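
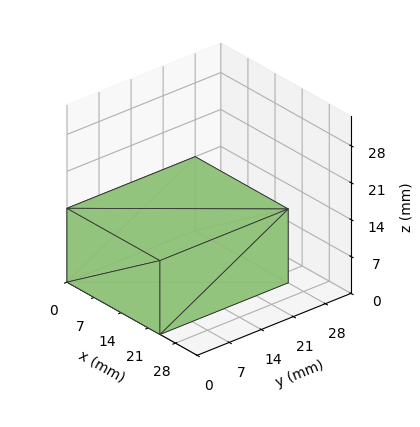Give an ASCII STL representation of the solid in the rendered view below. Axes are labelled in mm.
Reading the render: the shape is a rectangular box, roughly 24 × 28 mm footprint and 14 mm tall (dimensions read to the nearest mm from the axis ticks). For the STL, each face is triangulated and given an outward normal.

solid part
  facet normal 0.0000 0.0000 -1.0000
    outer loop
      vertex 24.0 28.0 0.0
      vertex 24.0 0.0 0.0
      vertex 0.0 0.0 0.0
    endloop
  endfacet
  facet normal 0.0000 0.0000 -1.0000
    outer loop
      vertex 0.0 28.0 0.0
      vertex 24.0 28.0 0.0
      vertex 0.0 0.0 0.0
    endloop
  endfacet
  facet normal 0.0000 0.0000 1.0000
    outer loop
      vertex 0.0 0.0 14.0
      vertex 24.0 0.0 14.0
      vertex 24.0 28.0 14.0
    endloop
  endfacet
  facet normal 0.0000 0.0000 1.0000
    outer loop
      vertex 0.0 0.0 14.0
      vertex 24.0 28.0 14.0
      vertex 0.0 28.0 14.0
    endloop
  endfacet
  facet normal 0.0000 -1.0000 0.0000
    outer loop
      vertex 0.0 0.0 0.0
      vertex 24.0 0.0 0.0
      vertex 24.0 0.0 14.0
    endloop
  endfacet
  facet normal 0.0000 -1.0000 0.0000
    outer loop
      vertex 0.0 0.0 0.0
      vertex 24.0 0.0 14.0
      vertex 0.0 0.0 14.0
    endloop
  endfacet
  facet normal 0.0000 1.0000 0.0000
    outer loop
      vertex 24.0 28.0 14.0
      vertex 24.0 28.0 0.0
      vertex 0.0 28.0 0.0
    endloop
  endfacet
  facet normal 0.0000 1.0000 0.0000
    outer loop
      vertex 0.0 28.0 14.0
      vertex 24.0 28.0 14.0
      vertex 0.0 28.0 0.0
    endloop
  endfacet
  facet normal -1.0000 0.0000 0.0000
    outer loop
      vertex 0.0 28.0 14.0
      vertex 0.0 28.0 0.0
      vertex 0.0 0.0 0.0
    endloop
  endfacet
  facet normal -1.0000 0.0000 0.0000
    outer loop
      vertex 0.0 0.0 14.0
      vertex 0.0 28.0 14.0
      vertex 0.0 0.0 0.0
    endloop
  endfacet
  facet normal 1.0000 0.0000 0.0000
    outer loop
      vertex 24.0 0.0 0.0
      vertex 24.0 28.0 0.0
      vertex 24.0 28.0 14.0
    endloop
  endfacet
  facet normal 1.0000 0.0000 0.0000
    outer loop
      vertex 24.0 0.0 0.0
      vertex 24.0 28.0 14.0
      vertex 24.0 0.0 14.0
    endloop
  endfacet
endsolid part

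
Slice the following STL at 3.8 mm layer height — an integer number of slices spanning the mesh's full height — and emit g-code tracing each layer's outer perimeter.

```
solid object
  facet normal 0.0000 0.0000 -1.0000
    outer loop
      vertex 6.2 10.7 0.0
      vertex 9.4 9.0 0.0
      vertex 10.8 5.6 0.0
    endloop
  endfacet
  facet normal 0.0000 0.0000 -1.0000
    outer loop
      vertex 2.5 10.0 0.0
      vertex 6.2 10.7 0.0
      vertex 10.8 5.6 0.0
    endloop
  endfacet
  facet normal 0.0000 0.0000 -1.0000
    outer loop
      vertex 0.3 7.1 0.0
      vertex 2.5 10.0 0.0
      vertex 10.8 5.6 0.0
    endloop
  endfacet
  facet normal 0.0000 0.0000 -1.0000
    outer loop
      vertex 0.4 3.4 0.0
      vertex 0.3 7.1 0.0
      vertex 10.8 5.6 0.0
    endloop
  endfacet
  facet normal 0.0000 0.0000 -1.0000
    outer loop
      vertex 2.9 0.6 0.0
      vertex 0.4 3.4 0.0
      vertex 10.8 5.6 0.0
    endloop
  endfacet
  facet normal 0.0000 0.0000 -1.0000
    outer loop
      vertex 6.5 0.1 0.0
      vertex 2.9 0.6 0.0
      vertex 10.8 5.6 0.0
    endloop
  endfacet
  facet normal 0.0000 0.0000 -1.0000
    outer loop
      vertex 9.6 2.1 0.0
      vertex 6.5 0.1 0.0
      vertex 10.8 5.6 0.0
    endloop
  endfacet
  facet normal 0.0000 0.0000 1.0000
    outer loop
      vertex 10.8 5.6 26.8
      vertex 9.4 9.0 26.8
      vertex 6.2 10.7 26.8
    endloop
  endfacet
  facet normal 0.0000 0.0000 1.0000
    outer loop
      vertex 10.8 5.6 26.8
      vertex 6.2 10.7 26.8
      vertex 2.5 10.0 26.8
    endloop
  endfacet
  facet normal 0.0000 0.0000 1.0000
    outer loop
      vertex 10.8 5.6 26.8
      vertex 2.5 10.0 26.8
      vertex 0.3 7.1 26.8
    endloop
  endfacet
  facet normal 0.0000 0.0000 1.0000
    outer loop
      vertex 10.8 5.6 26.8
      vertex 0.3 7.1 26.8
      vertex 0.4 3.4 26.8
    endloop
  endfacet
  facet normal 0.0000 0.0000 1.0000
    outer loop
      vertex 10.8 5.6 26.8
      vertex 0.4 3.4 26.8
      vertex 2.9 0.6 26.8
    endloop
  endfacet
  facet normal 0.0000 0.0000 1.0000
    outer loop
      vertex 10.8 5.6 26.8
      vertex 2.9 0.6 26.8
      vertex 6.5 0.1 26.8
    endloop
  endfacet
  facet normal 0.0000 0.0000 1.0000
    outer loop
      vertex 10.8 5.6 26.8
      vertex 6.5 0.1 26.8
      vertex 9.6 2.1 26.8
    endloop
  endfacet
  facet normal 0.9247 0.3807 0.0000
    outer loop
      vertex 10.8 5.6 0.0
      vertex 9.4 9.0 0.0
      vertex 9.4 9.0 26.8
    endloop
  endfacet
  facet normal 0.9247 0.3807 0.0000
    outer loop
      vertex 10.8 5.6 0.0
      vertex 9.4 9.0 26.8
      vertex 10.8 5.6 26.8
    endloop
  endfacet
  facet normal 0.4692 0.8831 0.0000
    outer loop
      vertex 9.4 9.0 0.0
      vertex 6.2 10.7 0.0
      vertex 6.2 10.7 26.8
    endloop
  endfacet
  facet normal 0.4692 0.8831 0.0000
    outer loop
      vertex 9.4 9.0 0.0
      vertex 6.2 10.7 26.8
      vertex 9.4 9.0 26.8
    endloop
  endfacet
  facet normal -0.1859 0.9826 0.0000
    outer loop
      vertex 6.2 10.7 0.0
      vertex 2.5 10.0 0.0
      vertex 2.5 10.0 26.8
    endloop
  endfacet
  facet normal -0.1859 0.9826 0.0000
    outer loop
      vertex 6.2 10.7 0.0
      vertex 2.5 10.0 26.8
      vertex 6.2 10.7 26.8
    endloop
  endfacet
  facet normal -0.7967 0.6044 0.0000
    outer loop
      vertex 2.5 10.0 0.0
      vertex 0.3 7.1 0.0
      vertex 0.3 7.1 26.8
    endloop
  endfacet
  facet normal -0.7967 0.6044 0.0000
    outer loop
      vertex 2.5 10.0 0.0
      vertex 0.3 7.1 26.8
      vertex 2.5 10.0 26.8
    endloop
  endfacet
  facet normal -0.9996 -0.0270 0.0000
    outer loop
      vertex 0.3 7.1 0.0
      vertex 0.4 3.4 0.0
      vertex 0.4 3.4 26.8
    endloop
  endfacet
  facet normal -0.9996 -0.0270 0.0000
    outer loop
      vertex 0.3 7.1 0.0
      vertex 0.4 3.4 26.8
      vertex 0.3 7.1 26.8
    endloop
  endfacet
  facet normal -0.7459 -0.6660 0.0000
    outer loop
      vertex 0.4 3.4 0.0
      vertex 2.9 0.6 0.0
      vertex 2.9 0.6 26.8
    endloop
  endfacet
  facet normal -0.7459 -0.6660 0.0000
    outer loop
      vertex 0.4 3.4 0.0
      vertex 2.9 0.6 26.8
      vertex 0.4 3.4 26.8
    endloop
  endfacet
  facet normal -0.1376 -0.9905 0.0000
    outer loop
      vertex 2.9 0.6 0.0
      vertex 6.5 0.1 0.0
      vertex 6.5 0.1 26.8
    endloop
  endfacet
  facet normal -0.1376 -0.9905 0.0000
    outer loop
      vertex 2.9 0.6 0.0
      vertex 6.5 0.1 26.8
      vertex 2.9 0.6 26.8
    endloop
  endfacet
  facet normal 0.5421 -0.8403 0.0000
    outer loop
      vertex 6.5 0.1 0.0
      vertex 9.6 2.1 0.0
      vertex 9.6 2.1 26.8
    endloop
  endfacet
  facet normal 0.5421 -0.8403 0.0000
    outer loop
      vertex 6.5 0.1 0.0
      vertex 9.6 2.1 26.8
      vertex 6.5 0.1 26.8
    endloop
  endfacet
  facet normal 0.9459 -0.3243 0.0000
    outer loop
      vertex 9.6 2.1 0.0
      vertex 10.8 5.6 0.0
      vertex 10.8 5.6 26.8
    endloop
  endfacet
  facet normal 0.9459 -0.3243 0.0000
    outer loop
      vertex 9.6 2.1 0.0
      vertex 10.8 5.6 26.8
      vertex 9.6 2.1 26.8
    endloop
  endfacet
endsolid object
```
; perimeter-only toolpath
G21 ; units = mm
G90 ; absolute positioning
G28 ; home
; layer 1
G0 Z3.8
G0 X10.8 Y5.6
G1 X9.4 Y9.0
G1 X6.2 Y10.7
G1 X2.5 Y10.0
G1 X0.3 Y7.1
G1 X0.4 Y3.4
G1 X2.9 Y0.6
G1 X6.5 Y0.1
G1 X9.6 Y2.1
G1 X10.8 Y5.6
; layer 2
G0 Z7.7
G0 X10.8 Y5.6
G1 X9.4 Y9.0
G1 X6.2 Y10.7
G1 X2.5 Y10.0
G1 X0.3 Y7.1
G1 X0.4 Y3.4
G1 X2.9 Y0.6
G1 X6.5 Y0.1
G1 X9.6 Y2.1
G1 X10.8 Y5.6
; layer 3
G0 Z11.5
G0 X10.8 Y5.6
G1 X9.4 Y9.0
G1 X6.2 Y10.7
G1 X2.5 Y10.0
G1 X0.3 Y7.1
G1 X0.4 Y3.4
G1 X2.9 Y0.6
G1 X6.5 Y0.1
G1 X9.6 Y2.1
G1 X10.8 Y5.6
; layer 4
G0 Z15.3
G0 X10.8 Y5.6
G1 X9.4 Y9.0
G1 X6.2 Y10.7
G1 X2.5 Y10.0
G1 X0.3 Y7.1
G1 X0.4 Y3.4
G1 X2.9 Y0.6
G1 X6.5 Y0.1
G1 X9.6 Y2.1
G1 X10.8 Y5.6
; layer 5
G0 Z19.1
G0 X10.8 Y5.6
G1 X9.4 Y9.0
G1 X6.2 Y10.7
G1 X2.5 Y10.0
G1 X0.3 Y7.1
G1 X0.4 Y3.4
G1 X2.9 Y0.6
G1 X6.5 Y0.1
G1 X9.6 Y2.1
G1 X10.8 Y5.6
; layer 6
G0 Z23.0
G0 X10.8 Y5.6
G1 X9.4 Y9.0
G1 X6.2 Y10.7
G1 X2.5 Y10.0
G1 X0.3 Y7.1
G1 X0.4 Y3.4
G1 X2.9 Y0.6
G1 X6.5 Y0.1
G1 X9.6 Y2.1
G1 X10.8 Y5.6
; layer 7
G0 Z26.8
G0 X10.8 Y5.6
G1 X9.4 Y9.0
G1 X6.2 Y10.7
G1 X2.5 Y10.0
G1 X0.3 Y7.1
G1 X0.4 Y3.4
G1 X2.9 Y0.6
G1 X6.5 Y0.1
G1 X9.6 Y2.1
G1 X10.8 Y5.6
M2 ; end

The solid is a regular 9-sided prism (a cylinder approximated with 9 flat sides), circumscribed radius ≈ 5.4 mm, height ≈ 26.8 mm. Slicing at Δz = 3.8 mm — 7 equal slices spanning the solid's height, so layer i sits at z = i·h/7 — gives 7 non-empty perimeters. Each is a 9-segment closed polygon; G0 lifts to the layer z and rapids to the start vertex, then G1 traces the edges.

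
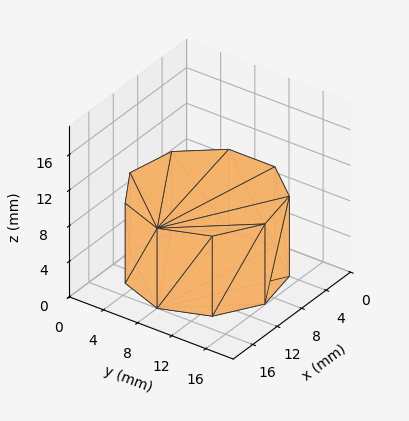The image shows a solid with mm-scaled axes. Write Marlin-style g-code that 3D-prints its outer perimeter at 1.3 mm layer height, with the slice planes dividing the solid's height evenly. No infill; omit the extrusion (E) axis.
Reading the render: the shape is a regular 9-sided prism (a cylinder approximated with 9 flat sides), circumscribed radius ≈ 8 mm, height ≈ 9 mm (dimensions read to the nearest mm from the axis ticks). For the g-code, the solid's height is divided into equal slices at the stated Δz and each level perimeter traced with G1 moves after a G0 lift.

; perimeter-only toolpath
G21 ; units = mm
G90 ; absolute positioning
G28 ; home
; layer 1
G0 Z1.3
G0 X16.0 Y8.0
G1 X14.1 Y13.1
G1 X9.4 Y15.9
G1 X4.0 Y14.9
G1 X0.5 Y10.7
G1 X0.5 Y5.3
G1 X4.0 Y1.1
G1 X9.4 Y0.1
G1 X14.1 Y2.9
G1 X16.0 Y8.0
; layer 2
G0 Z2.6
G0 X16.0 Y8.0
G1 X14.1 Y13.1
G1 X9.4 Y15.9
G1 X4.0 Y14.9
G1 X0.5 Y10.7
G1 X0.5 Y5.3
G1 X4.0 Y1.1
G1 X9.4 Y0.1
G1 X14.1 Y2.9
G1 X16.0 Y8.0
; layer 3
G0 Z3.9
G0 X16.0 Y8.0
G1 X14.1 Y13.1
G1 X9.4 Y15.9
G1 X4.0 Y14.9
G1 X0.5 Y10.7
G1 X0.5 Y5.3
G1 X4.0 Y1.1
G1 X9.4 Y0.1
G1 X14.1 Y2.9
G1 X16.0 Y8.0
; layer 4
G0 Z5.1
G0 X16.0 Y8.0
G1 X14.1 Y13.1
G1 X9.4 Y15.9
G1 X4.0 Y14.9
G1 X0.5 Y10.7
G1 X0.5 Y5.3
G1 X4.0 Y1.1
G1 X9.4 Y0.1
G1 X14.1 Y2.9
G1 X16.0 Y8.0
; layer 5
G0 Z6.4
G0 X16.0 Y8.0
G1 X14.1 Y13.1
G1 X9.4 Y15.9
G1 X4.0 Y14.9
G1 X0.5 Y10.7
G1 X0.5 Y5.3
G1 X4.0 Y1.1
G1 X9.4 Y0.1
G1 X14.1 Y2.9
G1 X16.0 Y8.0
; layer 6
G0 Z7.7
G0 X16.0 Y8.0
G1 X14.1 Y13.1
G1 X9.4 Y15.9
G1 X4.0 Y14.9
G1 X0.5 Y10.7
G1 X0.5 Y5.3
G1 X4.0 Y1.1
G1 X9.4 Y0.1
G1 X14.1 Y2.9
G1 X16.0 Y8.0
; layer 7
G0 Z9.0
G0 X16.0 Y8.0
G1 X14.1 Y13.1
G1 X9.4 Y15.9
G1 X4.0 Y14.9
G1 X0.5 Y10.7
G1 X0.5 Y5.3
G1 X4.0 Y1.1
G1 X9.4 Y0.1
G1 X14.1 Y2.9
G1 X16.0 Y8.0
M2 ; end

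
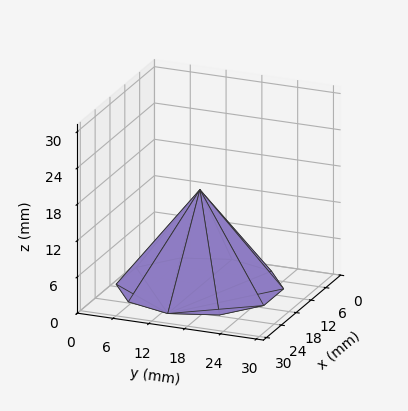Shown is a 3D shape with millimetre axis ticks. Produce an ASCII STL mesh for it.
Reading the render: the shape is a regular 10-sided pyramid, base circumscribed radius ≈ 13 mm, apex at z ≈ 16 mm (dimensions read to the nearest mm from the axis ticks). For the STL, each face is triangulated and given an outward normal.

solid part
  facet normal 0.0000 0.0000 -1.0000
    outer loop
      vertex 17.017 25.364 0.000
      vertex 23.517 20.641 0.000
      vertex 26.000 13.000 0.000
    endloop
  endfacet
  facet normal 0.0000 0.0000 -1.0000
    outer loop
      vertex 8.983 25.364 0.000
      vertex 17.017 25.364 0.000
      vertex 26.000 13.000 0.000
    endloop
  endfacet
  facet normal 0.0000 0.0000 -1.0000
    outer loop
      vertex 2.483 20.641 0.000
      vertex 8.983 25.364 0.000
      vertex 26.000 13.000 0.000
    endloop
  endfacet
  facet normal 0.0000 0.0000 -1.0000
    outer loop
      vertex 0.000 13.000 0.000
      vertex 2.483 20.641 0.000
      vertex 26.000 13.000 0.000
    endloop
  endfacet
  facet normal 0.0000 0.0000 -1.0000
    outer loop
      vertex 2.483 5.359 0.000
      vertex 0.000 13.000 0.000
      vertex 26.000 13.000 0.000
    endloop
  endfacet
  facet normal 0.0000 0.0000 -1.0000
    outer loop
      vertex 8.983 0.636 0.000
      vertex 2.483 5.359 0.000
      vertex 26.000 13.000 0.000
    endloop
  endfacet
  facet normal 0.0000 0.0000 -1.0000
    outer loop
      vertex 17.017 0.636 0.000
      vertex 8.983 0.636 0.000
      vertex 26.000 13.000 0.000
    endloop
  endfacet
  facet normal 0.0000 0.0000 -1.0000
    outer loop
      vertex 23.517 5.359 0.000
      vertex 17.017 0.636 0.000
      vertex 26.000 13.000 0.000
    endloop
  endfacet
  facet normal 0.7525 0.2445 0.6114
    outer loop
      vertex 26.000 13.000 0.000
      vertex 23.517 20.641 0.000
      vertex 13.000 13.000 16.000
    endloop
  endfacet
  facet normal 0.4651 0.6401 0.6114
    outer loop
      vertex 23.517 20.641 0.000
      vertex 17.017 25.364 0.000
      vertex 13.000 13.000 16.000
    endloop
  endfacet
  facet normal 0.0000 0.7913 0.6115
    outer loop
      vertex 17.017 25.364 0.000
      vertex 8.983 25.364 0.000
      vertex 13.000 13.000 16.000
    endloop
  endfacet
  facet normal -0.4651 0.6401 0.6114
    outer loop
      vertex 8.983 25.364 0.000
      vertex 2.483 20.641 0.000
      vertex 13.000 13.000 16.000
    endloop
  endfacet
  facet normal -0.7525 0.2445 0.6114
    outer loop
      vertex 2.483 20.641 0.000
      vertex 0.000 13.000 0.000
      vertex 13.000 13.000 16.000
    endloop
  endfacet
  facet normal -0.7525 -0.2445 0.6114
    outer loop
      vertex 0.000 13.000 0.000
      vertex 2.483 5.359 0.000
      vertex 13.000 13.000 16.000
    endloop
  endfacet
  facet normal -0.4651 -0.6401 0.6114
    outer loop
      vertex 2.483 5.359 0.000
      vertex 8.983 0.636 0.000
      vertex 13.000 13.000 16.000
    endloop
  endfacet
  facet normal 0.0000 -0.7913 0.6115
    outer loop
      vertex 8.983 0.636 0.000
      vertex 17.017 0.636 0.000
      vertex 13.000 13.000 16.000
    endloop
  endfacet
  facet normal 0.4651 -0.6401 0.6114
    outer loop
      vertex 17.017 0.636 0.000
      vertex 23.517 5.359 0.000
      vertex 13.000 13.000 16.000
    endloop
  endfacet
  facet normal 0.7525 -0.2445 0.6114
    outer loop
      vertex 23.517 5.359 0.000
      vertex 26.000 13.000 0.000
      vertex 13.000 13.000 16.000
    endloop
  endfacet
endsolid part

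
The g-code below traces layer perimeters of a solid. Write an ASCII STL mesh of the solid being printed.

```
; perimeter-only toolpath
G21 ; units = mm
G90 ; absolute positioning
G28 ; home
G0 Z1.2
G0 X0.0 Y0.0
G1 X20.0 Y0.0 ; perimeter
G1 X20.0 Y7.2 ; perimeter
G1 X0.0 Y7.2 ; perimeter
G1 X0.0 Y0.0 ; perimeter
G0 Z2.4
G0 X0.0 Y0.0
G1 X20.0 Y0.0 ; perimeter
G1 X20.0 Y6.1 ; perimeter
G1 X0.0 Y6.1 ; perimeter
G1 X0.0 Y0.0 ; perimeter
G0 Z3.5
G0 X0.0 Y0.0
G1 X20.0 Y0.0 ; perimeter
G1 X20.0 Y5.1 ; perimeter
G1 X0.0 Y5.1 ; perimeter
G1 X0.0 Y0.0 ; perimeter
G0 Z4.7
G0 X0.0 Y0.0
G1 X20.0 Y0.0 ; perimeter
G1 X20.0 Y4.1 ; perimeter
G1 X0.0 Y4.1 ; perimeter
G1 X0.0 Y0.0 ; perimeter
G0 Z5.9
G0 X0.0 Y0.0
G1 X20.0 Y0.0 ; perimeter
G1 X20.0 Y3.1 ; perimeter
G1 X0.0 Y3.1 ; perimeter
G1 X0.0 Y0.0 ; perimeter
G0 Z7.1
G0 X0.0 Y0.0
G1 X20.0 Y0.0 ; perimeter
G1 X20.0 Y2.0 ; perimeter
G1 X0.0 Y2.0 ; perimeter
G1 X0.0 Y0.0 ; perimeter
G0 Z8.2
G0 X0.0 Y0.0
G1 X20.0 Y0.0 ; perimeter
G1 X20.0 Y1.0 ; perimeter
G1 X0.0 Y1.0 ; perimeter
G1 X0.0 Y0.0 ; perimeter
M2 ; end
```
solid part
  facet normal 0.0000 0.0000 -1.0000
    outer loop
      vertex 20.0 8.2 0.0
      vertex 20.0 0.0 0.0
      vertex 0.0 0.0 0.0
    endloop
  endfacet
  facet normal 0.0000 0.0000 -1.0000
    outer loop
      vertex 0.0 8.2 0.0
      vertex 20.0 8.2 0.0
      vertex 0.0 0.0 0.0
    endloop
  endfacet
  facet normal 0.0000 -1.0000 0.0000
    outer loop
      vertex 0.0 0.0 0.0
      vertex 20.0 0.0 0.0
      vertex 20.0 0.0 9.4
    endloop
  endfacet
  facet normal 0.0000 -1.0000 0.0000
    outer loop
      vertex 0.0 0.0 0.0
      vertex 20.0 0.0 9.4
      vertex 0.0 0.0 9.4
    endloop
  endfacet
  facet normal 0.0000 0.7536 0.6574
    outer loop
      vertex 0.0 0.0 9.4
      vertex 20.0 0.0 9.4
      vertex 20.0 8.2 0.0
    endloop
  endfacet
  facet normal 0.0000 0.7536 0.6574
    outer loop
      vertex 0.0 0.0 9.4
      vertex 20.0 8.2 0.0
      vertex 0.0 8.2 0.0
    endloop
  endfacet
  facet normal -1.0000 0.0000 0.0000
    outer loop
      vertex 0.0 0.0 9.4
      vertex 0.0 8.2 0.0
      vertex 0.0 0.0 0.0
    endloop
  endfacet
  facet normal 1.0000 0.0000 0.0000
    outer loop
      vertex 20.0 0.0 0.0
      vertex 20.0 8.2 0.0
      vertex 20.0 0.0 9.4
    endloop
  endfacet
endsolid part

The G0 Z moves step by Δz≈1.2 mm. The G1 loops shrink linearly with z, so the solid tapers from its base footprint up to z≈9.4. Closing with a flat bottom cap and the tapered top and triangulating gives 8 facets — a wedge (ramp): 20 × 8.2 mm base, rising to 9.4 mm along the y=0 edge and sloping linearly to z=0 at y=8.2.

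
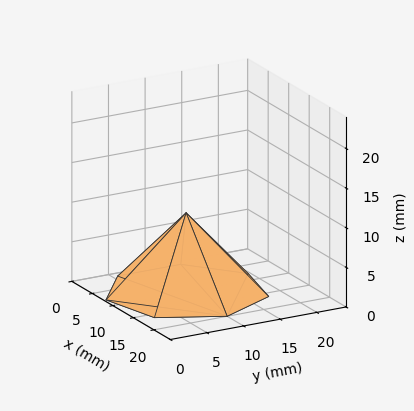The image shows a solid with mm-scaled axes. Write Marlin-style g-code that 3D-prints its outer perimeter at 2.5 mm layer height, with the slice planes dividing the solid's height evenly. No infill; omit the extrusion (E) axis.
Reading the render: the shape is a regular 7-sided pyramid, base circumscribed radius ≈ 10 mm, apex at z ≈ 10 mm (dimensions read to the nearest mm from the axis ticks). For the g-code, the solid's height is divided into equal slices at the stated Δz and each level perimeter traced with G1 moves after a G0 lift.

; perimeter-only toolpath
G21 ; units = mm
G90 ; absolute positioning
G28 ; home
; layer 1
G0 Z2.5
G0 X17.5 Y10.0
G1 X14.6 Y15.9
G1 X8.3 Y17.3
G1 X3.2 Y13.2
G1 X3.2 Y6.8
G1 X8.3 Y2.7
G1 X14.6 Y4.2
G1 X17.5 Y10.0
; layer 2
G0 Z5.0
G0 X15.0 Y10.0
G1 X13.1 Y13.9
G1 X8.9 Y14.8
G1 X5.5 Y12.2
G1 X5.5 Y7.8
G1 X8.9 Y5.2
G1 X13.1 Y6.1
G1 X15.0 Y10.0
; layer 3
G0 Z7.5
G0 X12.5 Y10.0
G1 X11.6 Y11.9
G1 X9.4 Y12.4
G1 X7.8 Y11.1
G1 X7.8 Y8.9
G1 X9.4 Y7.6
G1 X11.6 Y8.1
G1 X12.5 Y10.0
M2 ; end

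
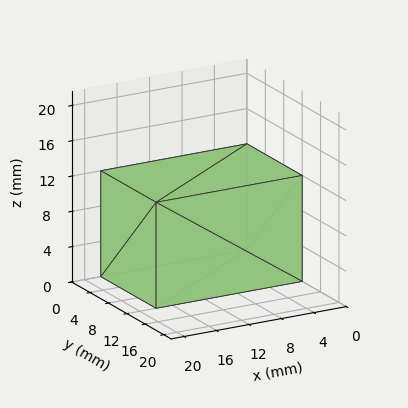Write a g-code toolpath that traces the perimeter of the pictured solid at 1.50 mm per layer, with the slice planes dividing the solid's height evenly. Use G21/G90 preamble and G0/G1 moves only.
Reading the render: the shape is a rectangular box, roughly 18 × 12 mm footprint and 12 mm tall (dimensions read to the nearest mm from the axis ticks). For the g-code, the solid's height is divided into equal slices at the stated Δz and each level perimeter traced with G1 moves after a G0 lift.

; perimeter-only toolpath
G21 ; units = mm
G90 ; absolute positioning
G28 ; home
; layer 1
G0 Z1.50
G0 X0.00 Y0.00
G1 X18.00 Y0.00
G1 X18.00 Y12.00
G1 X0.00 Y12.00
G1 X0.00 Y0.00
; layer 2
G0 Z3.00
G0 X0.00 Y0.00
G1 X18.00 Y0.00
G1 X18.00 Y12.00
G1 X0.00 Y12.00
G1 X0.00 Y0.00
; layer 3
G0 Z4.50
G0 X0.00 Y0.00
G1 X18.00 Y0.00
G1 X18.00 Y12.00
G1 X0.00 Y12.00
G1 X0.00 Y0.00
; layer 4
G0 Z6.00
G0 X0.00 Y0.00
G1 X18.00 Y0.00
G1 X18.00 Y12.00
G1 X0.00 Y12.00
G1 X0.00 Y0.00
; layer 5
G0 Z7.50
G0 X0.00 Y0.00
G1 X18.00 Y0.00
G1 X18.00 Y12.00
G1 X0.00 Y12.00
G1 X0.00 Y0.00
; layer 6
G0 Z9.00
G0 X0.00 Y0.00
G1 X18.00 Y0.00
G1 X18.00 Y12.00
G1 X0.00 Y12.00
G1 X0.00 Y0.00
; layer 7
G0 Z10.50
G0 X0.00 Y0.00
G1 X18.00 Y0.00
G1 X18.00 Y12.00
G1 X0.00 Y12.00
G1 X0.00 Y0.00
; layer 8
G0 Z12.00
G0 X0.00 Y0.00
G1 X18.00 Y0.00
G1 X18.00 Y12.00
G1 X0.00 Y12.00
G1 X0.00 Y0.00
M2 ; end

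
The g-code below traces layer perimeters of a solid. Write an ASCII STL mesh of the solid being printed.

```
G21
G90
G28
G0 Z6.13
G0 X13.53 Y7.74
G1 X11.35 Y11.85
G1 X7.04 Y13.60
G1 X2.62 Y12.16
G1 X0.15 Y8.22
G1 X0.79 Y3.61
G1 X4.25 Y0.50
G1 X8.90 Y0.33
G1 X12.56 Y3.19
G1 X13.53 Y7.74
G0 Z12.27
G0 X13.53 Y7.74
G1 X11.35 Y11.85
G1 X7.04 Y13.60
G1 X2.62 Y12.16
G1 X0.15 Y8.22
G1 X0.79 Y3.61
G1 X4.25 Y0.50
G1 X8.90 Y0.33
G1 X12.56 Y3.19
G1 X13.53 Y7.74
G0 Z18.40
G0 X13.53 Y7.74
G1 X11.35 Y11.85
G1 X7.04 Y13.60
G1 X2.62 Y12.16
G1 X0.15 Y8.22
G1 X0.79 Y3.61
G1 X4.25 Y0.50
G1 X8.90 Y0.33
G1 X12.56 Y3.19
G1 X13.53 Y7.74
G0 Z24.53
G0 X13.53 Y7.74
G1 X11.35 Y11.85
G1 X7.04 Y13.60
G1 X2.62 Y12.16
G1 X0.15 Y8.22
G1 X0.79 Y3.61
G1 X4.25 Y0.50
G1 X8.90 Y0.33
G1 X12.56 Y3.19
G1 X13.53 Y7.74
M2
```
solid part
  facet normal 0.0000 0.0000 -1.0000
    outer loop
      vertex 7.04 13.60 0.00
      vertex 11.35 11.85 0.00
      vertex 13.53 7.74 0.00
    endloop
  endfacet
  facet normal 0.0000 0.0000 -1.0000
    outer loop
      vertex 2.62 12.16 0.00
      vertex 7.04 13.60 0.00
      vertex 13.53 7.74 0.00
    endloop
  endfacet
  facet normal 0.0000 0.0000 -1.0000
    outer loop
      vertex 0.15 8.22 0.00
      vertex 2.62 12.16 0.00
      vertex 13.53 7.74 0.00
    endloop
  endfacet
  facet normal 0.0000 0.0000 -1.0000
    outer loop
      vertex 0.79 3.61 0.00
      vertex 0.15 8.22 0.00
      vertex 13.53 7.74 0.00
    endloop
  endfacet
  facet normal 0.0000 0.0000 -1.0000
    outer loop
      vertex 4.25 0.50 0.00
      vertex 0.79 3.61 0.00
      vertex 13.53 7.74 0.00
    endloop
  endfacet
  facet normal 0.0000 0.0000 -1.0000
    outer loop
      vertex 8.90 0.33 0.00
      vertex 4.25 0.50 0.00
      vertex 13.53 7.74 0.00
    endloop
  endfacet
  facet normal 0.0000 0.0000 -1.0000
    outer loop
      vertex 12.56 3.19 0.00
      vertex 8.90 0.33 0.00
      vertex 13.53 7.74 0.00
    endloop
  endfacet
  facet normal 0.0000 0.0000 1.0000
    outer loop
      vertex 13.53 7.74 24.53
      vertex 11.35 11.85 24.53
      vertex 7.04 13.60 24.53
    endloop
  endfacet
  facet normal 0.0000 0.0000 1.0000
    outer loop
      vertex 13.53 7.74 24.53
      vertex 7.04 13.60 24.53
      vertex 2.62 12.16 24.53
    endloop
  endfacet
  facet normal 0.0000 0.0000 1.0000
    outer loop
      vertex 13.53 7.74 24.53
      vertex 2.62 12.16 24.53
      vertex 0.15 8.22 24.53
    endloop
  endfacet
  facet normal 0.0000 0.0000 1.0000
    outer loop
      vertex 13.53 7.74 24.53
      vertex 0.15 8.22 24.53
      vertex 0.79 3.61 24.53
    endloop
  endfacet
  facet normal 0.0000 0.0000 1.0000
    outer loop
      vertex 13.53 7.74 24.53
      vertex 0.79 3.61 24.53
      vertex 4.25 0.50 24.53
    endloop
  endfacet
  facet normal 0.0000 0.0000 1.0000
    outer loop
      vertex 13.53 7.74 24.53
      vertex 4.25 0.50 24.53
      vertex 8.90 0.33 24.53
    endloop
  endfacet
  facet normal 0.0000 0.0000 1.0000
    outer loop
      vertex 13.53 7.74 24.53
      vertex 8.90 0.33 24.53
      vertex 12.56 3.19 24.53
    endloop
  endfacet
  facet normal 0.8834 0.4686 0.0000
    outer loop
      vertex 13.53 7.74 0.00
      vertex 11.35 11.85 0.00
      vertex 11.35 11.85 24.53
    endloop
  endfacet
  facet normal 0.8834 0.4686 0.0000
    outer loop
      vertex 13.53 7.74 0.00
      vertex 11.35 11.85 24.53
      vertex 13.53 7.74 24.53
    endloop
  endfacet
  facet normal 0.3762 0.9265 0.0000
    outer loop
      vertex 11.35 11.85 0.00
      vertex 7.04 13.60 0.00
      vertex 7.04 13.60 24.53
    endloop
  endfacet
  facet normal 0.3762 0.9265 0.0000
    outer loop
      vertex 11.35 11.85 0.00
      vertex 7.04 13.60 24.53
      vertex 11.35 11.85 24.53
    endloop
  endfacet
  facet normal -0.3098 0.9508 0.0000
    outer loop
      vertex 7.04 13.60 0.00
      vertex 2.62 12.16 0.00
      vertex 2.62 12.16 24.53
    endloop
  endfacet
  facet normal -0.3098 0.9508 0.0000
    outer loop
      vertex 7.04 13.60 0.00
      vertex 2.62 12.16 24.53
      vertex 7.04 13.60 24.53
    endloop
  endfacet
  facet normal -0.8473 0.5312 0.0000
    outer loop
      vertex 2.62 12.16 0.00
      vertex 0.15 8.22 0.00
      vertex 0.15 8.22 24.53
    endloop
  endfacet
  facet normal -0.8473 0.5312 0.0000
    outer loop
      vertex 2.62 12.16 0.00
      vertex 0.15 8.22 24.53
      vertex 2.62 12.16 24.53
    endloop
  endfacet
  facet normal -0.9905 -0.1375 0.0000
    outer loop
      vertex 0.15 8.22 0.00
      vertex 0.79 3.61 0.00
      vertex 0.79 3.61 24.53
    endloop
  endfacet
  facet normal -0.9905 -0.1375 0.0000
    outer loop
      vertex 0.15 8.22 0.00
      vertex 0.79 3.61 24.53
      vertex 0.15 8.22 24.53
    endloop
  endfacet
  facet normal -0.6685 -0.7437 0.0000
    outer loop
      vertex 0.79 3.61 0.00
      vertex 4.25 0.50 0.00
      vertex 4.25 0.50 24.53
    endloop
  endfacet
  facet normal -0.6685 -0.7437 0.0000
    outer loop
      vertex 0.79 3.61 0.00
      vertex 4.25 0.50 24.53
      vertex 0.79 3.61 24.53
    endloop
  endfacet
  facet normal -0.0365 -0.9993 0.0000
    outer loop
      vertex 4.25 0.50 0.00
      vertex 8.90 0.33 0.00
      vertex 8.90 0.33 24.53
    endloop
  endfacet
  facet normal -0.0365 -0.9993 0.0000
    outer loop
      vertex 4.25 0.50 0.00
      vertex 8.90 0.33 24.53
      vertex 4.25 0.50 24.53
    endloop
  endfacet
  facet normal 0.6157 -0.7880 0.0000
    outer loop
      vertex 8.90 0.33 0.00
      vertex 12.56 3.19 0.00
      vertex 12.56 3.19 24.53
    endloop
  endfacet
  facet normal 0.6157 -0.7880 0.0000
    outer loop
      vertex 8.90 0.33 0.00
      vertex 12.56 3.19 24.53
      vertex 8.90 0.33 24.53
    endloop
  endfacet
  facet normal 0.9780 -0.2085 0.0000
    outer loop
      vertex 12.56 3.19 0.00
      vertex 13.53 7.74 0.00
      vertex 13.53 7.74 24.53
    endloop
  endfacet
  facet normal 0.9780 -0.2085 0.0000
    outer loop
      vertex 12.56 3.19 0.00
      vertex 13.53 7.74 24.53
      vertex 12.56 3.19 24.53
    endloop
  endfacet
endsolid part

The G0 Z moves step by Δz≈6.13 mm. Every layer's G1 loop is the same polygon, so the solid is a straight extrusion of it from z=0 to z≈24.5. Closing with flat bottom and top caps and triangulating gives 32 facets — a regular 9-sided prism (a cylinder approximated with 9 flat sides), circumscribed radius ≈ 6.8 mm, height ≈ 24.5 mm.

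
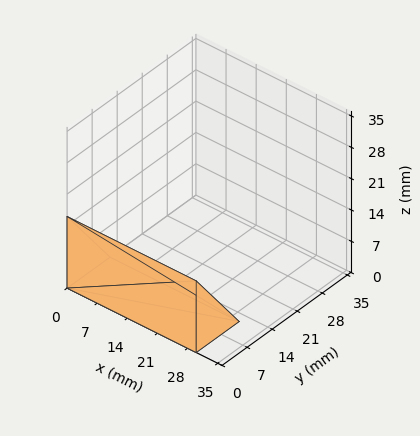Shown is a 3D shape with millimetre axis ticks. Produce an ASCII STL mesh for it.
Reading the render: the shape is a wedge (ramp): 30 × 12 mm base, rising to 16 mm along the y=0 edge and sloping linearly to z=0 at y=12 (dimensions read to the nearest mm from the axis ticks). For the STL, each face is triangulated and given an outward normal.

solid part
  facet normal 0.0000 0.0000 -1.0000
    outer loop
      vertex 30.00 12.00 0.00
      vertex 30.00 0.00 0.00
      vertex 0.00 0.00 0.00
    endloop
  endfacet
  facet normal 0.0000 0.0000 -1.0000
    outer loop
      vertex 0.00 12.00 0.00
      vertex 30.00 12.00 0.00
      vertex 0.00 0.00 0.00
    endloop
  endfacet
  facet normal 0.0000 -1.0000 0.0000
    outer loop
      vertex 0.00 0.00 0.00
      vertex 30.00 0.00 0.00
      vertex 30.00 0.00 16.00
    endloop
  endfacet
  facet normal 0.0000 -1.0000 0.0000
    outer loop
      vertex 0.00 0.00 0.00
      vertex 30.00 0.00 16.00
      vertex 0.00 0.00 16.00
    endloop
  endfacet
  facet normal 0.0000 0.8000 0.6000
    outer loop
      vertex 0.00 0.00 16.00
      vertex 30.00 0.00 16.00
      vertex 30.00 12.00 0.00
    endloop
  endfacet
  facet normal 0.0000 0.8000 0.6000
    outer loop
      vertex 0.00 0.00 16.00
      vertex 30.00 12.00 0.00
      vertex 0.00 12.00 0.00
    endloop
  endfacet
  facet normal -1.0000 0.0000 0.0000
    outer loop
      vertex 0.00 0.00 16.00
      vertex 0.00 12.00 0.00
      vertex 0.00 0.00 0.00
    endloop
  endfacet
  facet normal 1.0000 0.0000 0.0000
    outer loop
      vertex 30.00 0.00 0.00
      vertex 30.00 12.00 0.00
      vertex 30.00 0.00 16.00
    endloop
  endfacet
endsolid part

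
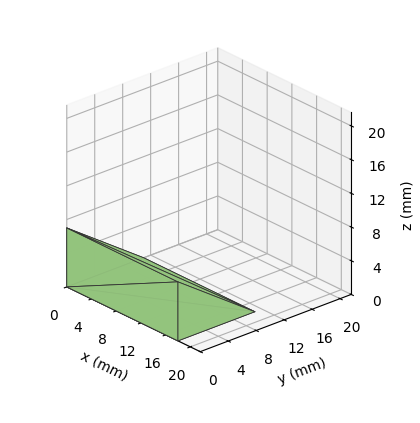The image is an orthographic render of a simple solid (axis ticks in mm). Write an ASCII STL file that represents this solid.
Reading the render: the shape is a wedge (ramp): 18 × 11 mm base, rising to 7 mm along the y=0 edge and sloping linearly to z=0 at y=11 (dimensions read to the nearest mm from the axis ticks). For the STL, each face is triangulated and given an outward normal.

solid part
  facet normal 0.0000 0.0000 -1.0000
    outer loop
      vertex 18.000 11.000 0.000
      vertex 18.000 0.000 0.000
      vertex 0.000 0.000 0.000
    endloop
  endfacet
  facet normal 0.0000 0.0000 -1.0000
    outer loop
      vertex 0.000 11.000 0.000
      vertex 18.000 11.000 0.000
      vertex 0.000 0.000 0.000
    endloop
  endfacet
  facet normal 0.0000 -1.0000 0.0000
    outer loop
      vertex 0.000 0.000 0.000
      vertex 18.000 0.000 0.000
      vertex 18.000 0.000 7.000
    endloop
  endfacet
  facet normal 0.0000 -1.0000 0.0000
    outer loop
      vertex 0.000 0.000 0.000
      vertex 18.000 0.000 7.000
      vertex 0.000 0.000 7.000
    endloop
  endfacet
  facet normal 0.0000 0.5369 0.8437
    outer loop
      vertex 0.000 0.000 7.000
      vertex 18.000 0.000 7.000
      vertex 18.000 11.000 0.000
    endloop
  endfacet
  facet normal 0.0000 0.5369 0.8437
    outer loop
      vertex 0.000 0.000 7.000
      vertex 18.000 11.000 0.000
      vertex 0.000 11.000 0.000
    endloop
  endfacet
  facet normal -1.0000 0.0000 0.0000
    outer loop
      vertex 0.000 0.000 7.000
      vertex 0.000 11.000 0.000
      vertex 0.000 0.000 0.000
    endloop
  endfacet
  facet normal 1.0000 0.0000 0.0000
    outer loop
      vertex 18.000 0.000 0.000
      vertex 18.000 11.000 0.000
      vertex 18.000 0.000 7.000
    endloop
  endfacet
endsolid part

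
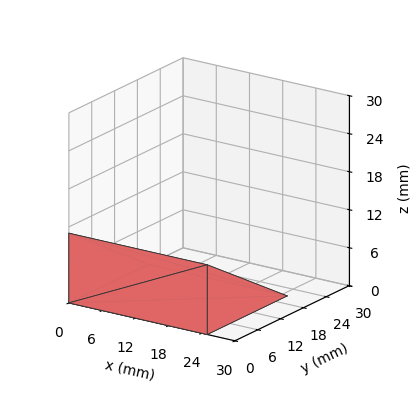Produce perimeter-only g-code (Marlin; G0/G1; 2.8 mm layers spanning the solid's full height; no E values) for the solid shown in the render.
Reading the render: the shape is a wedge (ramp): 25 × 21 mm base, rising to 11 mm along the y=0 edge and sloping linearly to z=0 at y=21 (dimensions read to the nearest mm from the axis ticks). For the g-code, the solid's height is divided into equal slices at the stated Δz and each level perimeter traced with G1 moves after a G0 lift.

; perimeter-only toolpath
G21 ; units = mm
G90 ; absolute positioning
G28 ; home
; layer 1
G0 Z2.8
G0 X0.0 Y0.0
G1 X25.0 Y0.0
G1 X25.0 Y15.8
G1 X0.0 Y15.8
G1 X0.0 Y0.0
; layer 2
G0 Z5.5
G0 X0.0 Y0.0
G1 X25.0 Y0.0
G1 X25.0 Y10.5
G1 X0.0 Y10.5
G1 X0.0 Y0.0
; layer 3
G0 Z8.2
G0 X0.0 Y0.0
G1 X25.0 Y0.0
G1 X25.0 Y5.2
G1 X0.0 Y5.2
G1 X0.0 Y0.0
M2 ; end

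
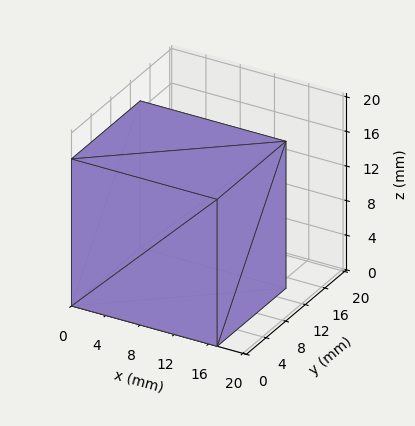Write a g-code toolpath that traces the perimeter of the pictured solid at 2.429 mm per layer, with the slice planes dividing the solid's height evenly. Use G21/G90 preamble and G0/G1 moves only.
Reading the render: the shape is a rectangular box, roughly 17 × 14 mm footprint and 17 mm tall (dimensions read to the nearest mm from the axis ticks). For the g-code, the solid's height is divided into equal slices at the stated Δz and each level perimeter traced with G1 moves after a G0 lift.

; perimeter-only toolpath
G21 ; units = mm
G90 ; absolute positioning
G28 ; home
; layer 1
G0 Z2.429
G0 X0.000 Y0.000
G1 X17.000 Y0.000
G1 X17.000 Y14.000
G1 X0.000 Y14.000
G1 X0.000 Y0.000
; layer 2
G0 Z4.857
G0 X0.000 Y0.000
G1 X17.000 Y0.000
G1 X17.000 Y14.000
G1 X0.000 Y14.000
G1 X0.000 Y0.000
; layer 3
G0 Z7.286
G0 X0.000 Y0.000
G1 X17.000 Y0.000
G1 X17.000 Y14.000
G1 X0.000 Y14.000
G1 X0.000 Y0.000
; layer 4
G0 Z9.714
G0 X0.000 Y0.000
G1 X17.000 Y0.000
G1 X17.000 Y14.000
G1 X0.000 Y14.000
G1 X0.000 Y0.000
; layer 5
G0 Z12.143
G0 X0.000 Y0.000
G1 X17.000 Y0.000
G1 X17.000 Y14.000
G1 X0.000 Y14.000
G1 X0.000 Y0.000
; layer 6
G0 Z14.571
G0 X0.000 Y0.000
G1 X17.000 Y0.000
G1 X17.000 Y14.000
G1 X0.000 Y14.000
G1 X0.000 Y0.000
; layer 7
G0 Z17.000
G0 X0.000 Y0.000
G1 X17.000 Y0.000
G1 X17.000 Y14.000
G1 X0.000 Y14.000
G1 X0.000 Y0.000
M2 ; end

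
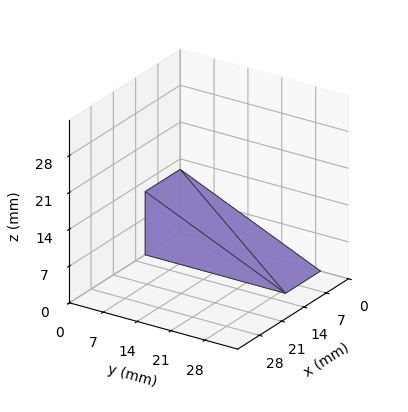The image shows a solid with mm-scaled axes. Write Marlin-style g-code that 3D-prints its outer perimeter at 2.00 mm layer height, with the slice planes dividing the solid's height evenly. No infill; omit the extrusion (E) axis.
Reading the render: the shape is a wedge (ramp): 11 × 29 mm base, rising to 12 mm along the y=0 edge and sloping linearly to z=0 at y=29 (dimensions read to the nearest mm from the axis ticks). For the g-code, the solid's height is divided into equal slices at the stated Δz and each level perimeter traced with G1 moves after a G0 lift.

; perimeter-only toolpath
G21 ; units = mm
G90 ; absolute positioning
G28 ; home
; layer 1
G0 Z2.00
G0 X0.00 Y0.00
G1 X11.00 Y0.00
G1 X11.00 Y24.17
G1 X0.00 Y24.17
G1 X0.00 Y0.00
; layer 2
G0 Z4.00
G0 X0.00 Y0.00
G1 X11.00 Y0.00
G1 X11.00 Y19.33
G1 X0.00 Y19.33
G1 X0.00 Y0.00
; layer 3
G0 Z6.00
G0 X0.00 Y0.00
G1 X11.00 Y0.00
G1 X11.00 Y14.50
G1 X0.00 Y14.50
G1 X0.00 Y0.00
; layer 4
G0 Z8.00
G0 X0.00 Y0.00
G1 X11.00 Y0.00
G1 X11.00 Y9.67
G1 X0.00 Y9.67
G1 X0.00 Y0.00
; layer 5
G0 Z10.00
G0 X0.00 Y0.00
G1 X11.00 Y0.00
G1 X11.00 Y4.83
G1 X0.00 Y4.83
G1 X0.00 Y0.00
M2 ; end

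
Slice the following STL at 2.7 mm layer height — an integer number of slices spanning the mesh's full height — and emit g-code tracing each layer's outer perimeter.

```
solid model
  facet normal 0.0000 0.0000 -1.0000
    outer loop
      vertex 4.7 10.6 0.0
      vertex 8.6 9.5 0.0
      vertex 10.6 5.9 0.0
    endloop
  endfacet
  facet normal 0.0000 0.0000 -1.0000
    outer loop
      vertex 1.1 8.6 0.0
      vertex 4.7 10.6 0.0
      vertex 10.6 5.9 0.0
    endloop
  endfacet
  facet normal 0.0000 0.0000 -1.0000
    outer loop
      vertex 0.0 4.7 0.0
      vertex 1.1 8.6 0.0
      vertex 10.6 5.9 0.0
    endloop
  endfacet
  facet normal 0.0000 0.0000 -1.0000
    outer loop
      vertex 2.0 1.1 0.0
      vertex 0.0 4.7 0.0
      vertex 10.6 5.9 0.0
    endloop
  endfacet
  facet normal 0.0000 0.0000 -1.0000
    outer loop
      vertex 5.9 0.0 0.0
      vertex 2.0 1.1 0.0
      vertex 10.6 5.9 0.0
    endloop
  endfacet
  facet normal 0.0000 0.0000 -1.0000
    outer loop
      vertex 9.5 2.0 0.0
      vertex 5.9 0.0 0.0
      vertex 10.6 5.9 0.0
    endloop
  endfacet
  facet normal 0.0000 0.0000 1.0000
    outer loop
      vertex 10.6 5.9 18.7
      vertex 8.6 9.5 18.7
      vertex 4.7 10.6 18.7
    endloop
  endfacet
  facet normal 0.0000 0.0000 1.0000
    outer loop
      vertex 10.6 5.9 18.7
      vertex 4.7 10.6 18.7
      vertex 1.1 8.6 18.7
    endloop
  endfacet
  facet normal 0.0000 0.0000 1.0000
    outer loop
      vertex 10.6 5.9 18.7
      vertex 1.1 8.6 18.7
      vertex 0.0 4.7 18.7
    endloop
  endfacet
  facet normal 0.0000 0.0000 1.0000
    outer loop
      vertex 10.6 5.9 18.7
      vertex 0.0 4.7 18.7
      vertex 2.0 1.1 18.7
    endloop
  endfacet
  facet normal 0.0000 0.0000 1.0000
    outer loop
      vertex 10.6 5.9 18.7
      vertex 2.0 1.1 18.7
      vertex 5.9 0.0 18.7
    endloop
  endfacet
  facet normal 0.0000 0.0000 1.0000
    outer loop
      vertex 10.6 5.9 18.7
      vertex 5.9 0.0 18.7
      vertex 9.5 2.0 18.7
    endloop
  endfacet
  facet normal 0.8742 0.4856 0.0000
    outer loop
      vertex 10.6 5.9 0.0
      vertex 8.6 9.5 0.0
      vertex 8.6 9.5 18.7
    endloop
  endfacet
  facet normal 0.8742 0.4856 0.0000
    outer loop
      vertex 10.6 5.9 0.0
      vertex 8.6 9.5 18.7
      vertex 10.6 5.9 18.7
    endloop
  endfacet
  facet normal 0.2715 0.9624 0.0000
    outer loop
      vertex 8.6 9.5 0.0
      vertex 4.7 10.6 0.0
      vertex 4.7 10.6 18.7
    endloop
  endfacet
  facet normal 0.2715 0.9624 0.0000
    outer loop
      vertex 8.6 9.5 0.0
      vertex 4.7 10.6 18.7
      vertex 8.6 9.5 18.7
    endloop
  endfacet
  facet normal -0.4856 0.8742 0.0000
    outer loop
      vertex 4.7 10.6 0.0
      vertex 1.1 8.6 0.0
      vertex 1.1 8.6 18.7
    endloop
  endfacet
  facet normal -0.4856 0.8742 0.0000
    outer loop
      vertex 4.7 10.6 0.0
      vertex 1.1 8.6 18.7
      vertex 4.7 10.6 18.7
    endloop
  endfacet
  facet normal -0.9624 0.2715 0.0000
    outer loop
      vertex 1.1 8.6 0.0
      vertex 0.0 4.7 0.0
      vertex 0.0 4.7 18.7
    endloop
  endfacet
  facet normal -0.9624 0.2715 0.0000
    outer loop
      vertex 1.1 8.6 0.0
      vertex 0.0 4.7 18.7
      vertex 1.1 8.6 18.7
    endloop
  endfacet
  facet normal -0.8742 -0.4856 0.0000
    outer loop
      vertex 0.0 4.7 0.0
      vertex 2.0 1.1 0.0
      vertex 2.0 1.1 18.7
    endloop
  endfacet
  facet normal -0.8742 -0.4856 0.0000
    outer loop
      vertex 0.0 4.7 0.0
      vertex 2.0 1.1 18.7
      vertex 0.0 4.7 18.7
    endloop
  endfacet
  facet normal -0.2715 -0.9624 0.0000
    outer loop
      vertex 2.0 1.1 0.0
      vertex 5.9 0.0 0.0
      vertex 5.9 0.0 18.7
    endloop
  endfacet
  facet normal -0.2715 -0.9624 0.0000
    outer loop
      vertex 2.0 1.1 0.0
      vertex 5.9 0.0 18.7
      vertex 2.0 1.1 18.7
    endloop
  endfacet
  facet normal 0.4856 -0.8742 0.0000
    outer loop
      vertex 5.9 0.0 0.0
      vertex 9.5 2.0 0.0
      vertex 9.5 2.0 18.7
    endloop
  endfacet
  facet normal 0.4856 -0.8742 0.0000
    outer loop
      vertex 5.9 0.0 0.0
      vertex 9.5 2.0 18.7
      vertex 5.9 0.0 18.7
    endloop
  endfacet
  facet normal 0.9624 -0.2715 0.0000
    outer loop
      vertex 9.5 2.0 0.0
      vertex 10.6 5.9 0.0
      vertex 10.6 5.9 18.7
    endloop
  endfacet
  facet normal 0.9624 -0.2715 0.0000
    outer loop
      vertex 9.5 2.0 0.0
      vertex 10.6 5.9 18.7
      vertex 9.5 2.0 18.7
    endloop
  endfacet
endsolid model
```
; perimeter-only toolpath
G21 ; units = mm
G90 ; absolute positioning
G28 ; home
; layer 1
G0 Z2.7
G0 X10.6 Y5.9
G1 X8.6 Y9.5
G1 X4.7 Y10.6
G1 X1.1 Y8.6
G1 X0.0 Y4.7
G1 X2.0 Y1.1
G1 X5.9 Y0.0
G1 X9.5 Y2.0
G1 X10.6 Y5.9
; layer 2
G0 Z5.3
G0 X10.6 Y5.9
G1 X8.6 Y9.5
G1 X4.7 Y10.6
G1 X1.1 Y8.6
G1 X0.0 Y4.7
G1 X2.0 Y1.1
G1 X5.9 Y0.0
G1 X9.5 Y2.0
G1 X10.6 Y5.9
; layer 3
G0 Z8.0
G0 X10.6 Y5.9
G1 X8.6 Y9.5
G1 X4.7 Y10.6
G1 X1.1 Y8.6
G1 X0.0 Y4.7
G1 X2.0 Y1.1
G1 X5.9 Y0.0
G1 X9.5 Y2.0
G1 X10.6 Y5.9
; layer 4
G0 Z10.7
G0 X10.6 Y5.9
G1 X8.6 Y9.5
G1 X4.7 Y10.6
G1 X1.1 Y8.6
G1 X0.0 Y4.7
G1 X2.0 Y1.1
G1 X5.9 Y0.0
G1 X9.5 Y2.0
G1 X10.6 Y5.9
; layer 5
G0 Z13.4
G0 X10.6 Y5.9
G1 X8.6 Y9.5
G1 X4.7 Y10.6
G1 X1.1 Y8.6
G1 X0.0 Y4.7
G1 X2.0 Y1.1
G1 X5.9 Y0.0
G1 X9.5 Y2.0
G1 X10.6 Y5.9
; layer 6
G0 Z16.0
G0 X10.6 Y5.9
G1 X8.6 Y9.5
G1 X4.7 Y10.6
G1 X1.1 Y8.6
G1 X0.0 Y4.7
G1 X2.0 Y1.1
G1 X5.9 Y0.0
G1 X9.5 Y2.0
G1 X10.6 Y5.9
; layer 7
G0 Z18.7
G0 X10.6 Y5.9
G1 X8.6 Y9.5
G1 X4.7 Y10.6
G1 X1.1 Y8.6
G1 X0.0 Y4.7
G1 X2.0 Y1.1
G1 X5.9 Y0.0
G1 X9.5 Y2.0
G1 X10.6 Y5.9
M2 ; end

The solid is a regular 8-sided prism (a cylinder approximated with 8 flat sides), circumscribed radius ≈ 5.3 mm, height ≈ 18.7 mm. Slicing at Δz = 2.7 mm — 7 equal slices spanning the solid's height, so layer i sits at z = i·h/7 — gives 7 non-empty perimeters. Each is a 8-segment closed polygon; G0 lifts to the layer z and rapids to the start vertex, then G1 traces the edges.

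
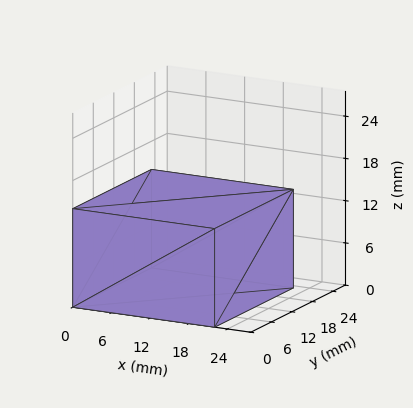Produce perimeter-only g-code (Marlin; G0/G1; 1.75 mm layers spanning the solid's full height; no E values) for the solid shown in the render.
Reading the render: the shape is a rectangular box, roughly 22 × 23 mm footprint and 14 mm tall (dimensions read to the nearest mm from the axis ticks). For the g-code, the solid's height is divided into equal slices at the stated Δz and each level perimeter traced with G1 moves after a G0 lift.

; perimeter-only toolpath
G21 ; units = mm
G90 ; absolute positioning
G28 ; home
; layer 1
G0 Z1.75
G0 X0.00 Y0.00
G1 X22.00 Y0.00
G1 X22.00 Y23.00
G1 X0.00 Y23.00
G1 X0.00 Y0.00
; layer 2
G0 Z3.50
G0 X0.00 Y0.00
G1 X22.00 Y0.00
G1 X22.00 Y23.00
G1 X0.00 Y23.00
G1 X0.00 Y0.00
; layer 3
G0 Z5.25
G0 X0.00 Y0.00
G1 X22.00 Y0.00
G1 X22.00 Y23.00
G1 X0.00 Y23.00
G1 X0.00 Y0.00
; layer 4
G0 Z7.00
G0 X0.00 Y0.00
G1 X22.00 Y0.00
G1 X22.00 Y23.00
G1 X0.00 Y23.00
G1 X0.00 Y0.00
; layer 5
G0 Z8.75
G0 X0.00 Y0.00
G1 X22.00 Y0.00
G1 X22.00 Y23.00
G1 X0.00 Y23.00
G1 X0.00 Y0.00
; layer 6
G0 Z10.50
G0 X0.00 Y0.00
G1 X22.00 Y0.00
G1 X22.00 Y23.00
G1 X0.00 Y23.00
G1 X0.00 Y0.00
; layer 7
G0 Z12.25
G0 X0.00 Y0.00
G1 X22.00 Y0.00
G1 X22.00 Y23.00
G1 X0.00 Y23.00
G1 X0.00 Y0.00
; layer 8
G0 Z14.00
G0 X0.00 Y0.00
G1 X22.00 Y0.00
G1 X22.00 Y23.00
G1 X0.00 Y23.00
G1 X0.00 Y0.00
M2 ; end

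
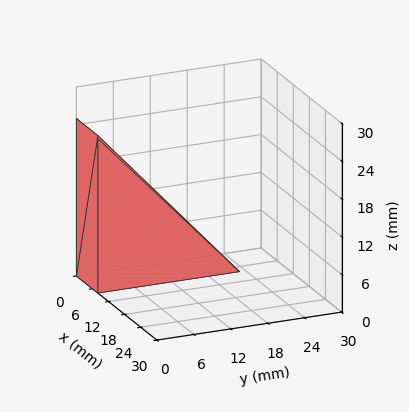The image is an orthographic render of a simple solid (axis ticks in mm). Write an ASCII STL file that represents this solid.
Reading the render: the shape is a wedge (ramp): 8 × 23 mm base, rising to 25 mm along the y=0 edge and sloping linearly to z=0 at y=23 (dimensions read to the nearest mm from the axis ticks). For the STL, each face is triangulated and given an outward normal.

solid part
  facet normal 0.0000 0.0000 -1.0000
    outer loop
      vertex 8.000 23.000 0.000
      vertex 8.000 0.000 0.000
      vertex 0.000 0.000 0.000
    endloop
  endfacet
  facet normal 0.0000 0.0000 -1.0000
    outer loop
      vertex 0.000 23.000 0.000
      vertex 8.000 23.000 0.000
      vertex 0.000 0.000 0.000
    endloop
  endfacet
  facet normal 0.0000 -1.0000 0.0000
    outer loop
      vertex 0.000 0.000 0.000
      vertex 8.000 0.000 0.000
      vertex 8.000 0.000 25.000
    endloop
  endfacet
  facet normal 0.0000 -1.0000 0.0000
    outer loop
      vertex 0.000 0.000 0.000
      vertex 8.000 0.000 25.000
      vertex 0.000 0.000 25.000
    endloop
  endfacet
  facet normal 0.0000 0.7359 0.6771
    outer loop
      vertex 0.000 0.000 25.000
      vertex 8.000 0.000 25.000
      vertex 8.000 23.000 0.000
    endloop
  endfacet
  facet normal 0.0000 0.7359 0.6771
    outer loop
      vertex 0.000 0.000 25.000
      vertex 8.000 23.000 0.000
      vertex 0.000 23.000 0.000
    endloop
  endfacet
  facet normal -1.0000 0.0000 0.0000
    outer loop
      vertex 0.000 0.000 25.000
      vertex 0.000 23.000 0.000
      vertex 0.000 0.000 0.000
    endloop
  endfacet
  facet normal 1.0000 0.0000 0.0000
    outer loop
      vertex 8.000 0.000 0.000
      vertex 8.000 23.000 0.000
      vertex 8.000 0.000 25.000
    endloop
  endfacet
endsolid part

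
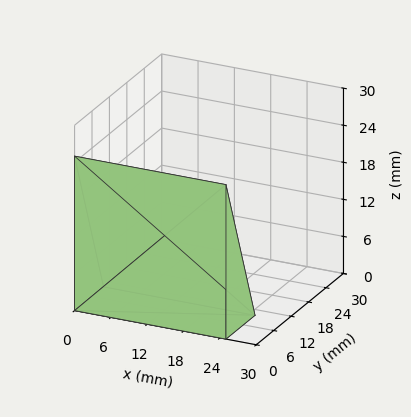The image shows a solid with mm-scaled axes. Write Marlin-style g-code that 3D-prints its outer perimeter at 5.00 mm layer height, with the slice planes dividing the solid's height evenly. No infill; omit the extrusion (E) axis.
Reading the render: the shape is a wedge (ramp): 25 × 10 mm base, rising to 25 mm along the y=0 edge and sloping linearly to z=0 at y=10 (dimensions read to the nearest mm from the axis ticks). For the g-code, the solid's height is divided into equal slices at the stated Δz and each level perimeter traced with G1 moves after a G0 lift.

; perimeter-only toolpath
G21 ; units = mm
G90 ; absolute positioning
G28 ; home
; layer 1
G0 Z5.00
G0 X0.00 Y0.00
G1 X25.00 Y0.00
G1 X25.00 Y8.00
G1 X0.00 Y8.00
G1 X0.00 Y0.00
; layer 2
G0 Z10.00
G0 X0.00 Y0.00
G1 X25.00 Y0.00
G1 X25.00 Y6.00
G1 X0.00 Y6.00
G1 X0.00 Y0.00
; layer 3
G0 Z15.00
G0 X0.00 Y0.00
G1 X25.00 Y0.00
G1 X25.00 Y4.00
G1 X0.00 Y4.00
G1 X0.00 Y0.00
; layer 4
G0 Z20.00
G0 X0.00 Y0.00
G1 X25.00 Y0.00
G1 X25.00 Y2.00
G1 X0.00 Y2.00
G1 X0.00 Y0.00
M2 ; end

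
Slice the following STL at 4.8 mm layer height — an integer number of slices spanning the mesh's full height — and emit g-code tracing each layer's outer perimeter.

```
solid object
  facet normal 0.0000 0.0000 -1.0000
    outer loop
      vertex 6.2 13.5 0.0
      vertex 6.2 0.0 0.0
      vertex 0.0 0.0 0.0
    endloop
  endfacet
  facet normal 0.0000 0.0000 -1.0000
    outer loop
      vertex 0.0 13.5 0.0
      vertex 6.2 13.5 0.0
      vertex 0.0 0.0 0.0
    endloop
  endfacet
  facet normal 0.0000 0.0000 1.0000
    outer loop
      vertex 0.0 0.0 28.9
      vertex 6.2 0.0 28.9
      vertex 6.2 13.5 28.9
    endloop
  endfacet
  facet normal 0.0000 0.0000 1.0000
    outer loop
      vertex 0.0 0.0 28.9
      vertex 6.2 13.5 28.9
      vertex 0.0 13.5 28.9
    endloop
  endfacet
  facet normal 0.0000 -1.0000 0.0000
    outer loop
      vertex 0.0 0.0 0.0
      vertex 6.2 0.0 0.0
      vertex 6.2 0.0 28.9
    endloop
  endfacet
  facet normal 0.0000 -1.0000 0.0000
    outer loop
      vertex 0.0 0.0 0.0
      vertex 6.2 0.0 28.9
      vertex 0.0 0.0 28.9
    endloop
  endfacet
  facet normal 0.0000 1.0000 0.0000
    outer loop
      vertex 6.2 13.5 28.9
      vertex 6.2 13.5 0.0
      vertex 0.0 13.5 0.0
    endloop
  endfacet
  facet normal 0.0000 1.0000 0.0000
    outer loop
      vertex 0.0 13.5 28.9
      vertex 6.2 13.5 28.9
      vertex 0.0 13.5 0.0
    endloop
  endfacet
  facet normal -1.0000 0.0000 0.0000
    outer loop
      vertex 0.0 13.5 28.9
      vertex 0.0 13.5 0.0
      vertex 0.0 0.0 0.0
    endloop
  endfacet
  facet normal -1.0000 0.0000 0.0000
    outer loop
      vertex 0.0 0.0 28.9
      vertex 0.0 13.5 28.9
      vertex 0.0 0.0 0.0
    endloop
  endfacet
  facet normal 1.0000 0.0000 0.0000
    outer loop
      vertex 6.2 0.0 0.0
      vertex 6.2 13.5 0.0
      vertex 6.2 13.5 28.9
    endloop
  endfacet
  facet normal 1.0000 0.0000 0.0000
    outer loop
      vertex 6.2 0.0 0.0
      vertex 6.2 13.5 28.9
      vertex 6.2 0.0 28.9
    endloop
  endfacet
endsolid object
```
; perimeter-only toolpath
G21 ; units = mm
G90 ; absolute positioning
G28 ; home
; layer 1
G0 Z4.8
G0 X0.0 Y0.0
G1 X6.2 Y0.0
G1 X6.2 Y13.5
G1 X0.0 Y13.5
G1 X0.0 Y0.0
; layer 2
G0 Z9.6
G0 X0.0 Y0.0
G1 X6.2 Y0.0
G1 X6.2 Y13.5
G1 X0.0 Y13.5
G1 X0.0 Y0.0
; layer 3
G0 Z14.4
G0 X0.0 Y0.0
G1 X6.2 Y0.0
G1 X6.2 Y13.5
G1 X0.0 Y13.5
G1 X0.0 Y0.0
; layer 4
G0 Z19.3
G0 X0.0 Y0.0
G1 X6.2 Y0.0
G1 X6.2 Y13.5
G1 X0.0 Y13.5
G1 X0.0 Y0.0
; layer 5
G0 Z24.1
G0 X0.0 Y0.0
G1 X6.2 Y0.0
G1 X6.2 Y13.5
G1 X0.0 Y13.5
G1 X0.0 Y0.0
; layer 6
G0 Z28.9
G0 X0.0 Y0.0
G1 X6.2 Y0.0
G1 X6.2 Y13.5
G1 X0.0 Y13.5
G1 X0.0 Y0.0
M2 ; end

The solid is a rectangular box, roughly 6.2 × 13.5 mm footprint and 28.9 mm tall. Slicing at Δz = 4.8 mm — 6 equal slices spanning the solid's height, so layer i sits at z = i·h/6 — gives 6 non-empty perimeters. Each is a 4-segment closed polygon; G0 lifts to the layer z and rapids to the start vertex, then G1 traces the edges.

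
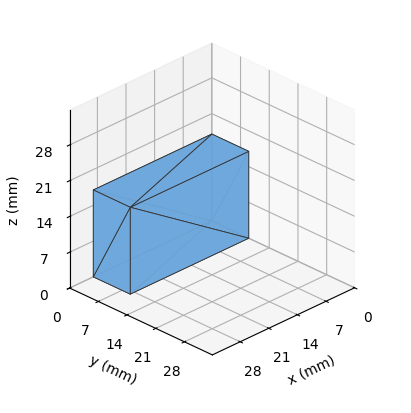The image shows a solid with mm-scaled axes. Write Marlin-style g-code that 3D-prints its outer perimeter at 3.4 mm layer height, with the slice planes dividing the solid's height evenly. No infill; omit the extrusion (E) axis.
Reading the render: the shape is a rectangular box, roughly 29 × 9 mm footprint and 17 mm tall (dimensions read to the nearest mm from the axis ticks). For the g-code, the solid's height is divided into equal slices at the stated Δz and each level perimeter traced with G1 moves after a G0 lift.

; perimeter-only toolpath
G21 ; units = mm
G90 ; absolute positioning
G28 ; home
; layer 1
G0 Z3.4
G0 X0.0 Y0.0
G1 X29.0 Y0.0
G1 X29.0 Y9.0
G1 X0.0 Y9.0
G1 X0.0 Y0.0
; layer 2
G0 Z6.8
G0 X0.0 Y0.0
G1 X29.0 Y0.0
G1 X29.0 Y9.0
G1 X0.0 Y9.0
G1 X0.0 Y0.0
; layer 3
G0 Z10.2
G0 X0.0 Y0.0
G1 X29.0 Y0.0
G1 X29.0 Y9.0
G1 X0.0 Y9.0
G1 X0.0 Y0.0
; layer 4
G0 Z13.6
G0 X0.0 Y0.0
G1 X29.0 Y0.0
G1 X29.0 Y9.0
G1 X0.0 Y9.0
G1 X0.0 Y0.0
; layer 5
G0 Z17.0
G0 X0.0 Y0.0
G1 X29.0 Y0.0
G1 X29.0 Y9.0
G1 X0.0 Y9.0
G1 X0.0 Y0.0
M2 ; end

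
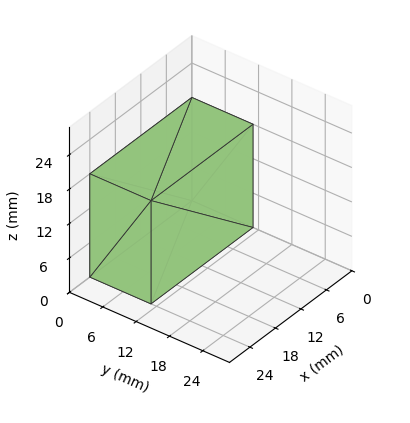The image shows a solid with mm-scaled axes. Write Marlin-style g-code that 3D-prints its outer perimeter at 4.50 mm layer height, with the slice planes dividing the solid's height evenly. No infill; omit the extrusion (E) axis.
Reading the render: the shape is a rectangular box, roughly 24 × 11 mm footprint and 18 mm tall (dimensions read to the nearest mm from the axis ticks). For the g-code, the solid's height is divided into equal slices at the stated Δz and each level perimeter traced with G1 moves after a G0 lift.

; perimeter-only toolpath
G21 ; units = mm
G90 ; absolute positioning
G28 ; home
; layer 1
G0 Z4.50
G0 X0.00 Y0.00
G1 X24.00 Y0.00
G1 X24.00 Y11.00
G1 X0.00 Y11.00
G1 X0.00 Y0.00
; layer 2
G0 Z9.00
G0 X0.00 Y0.00
G1 X24.00 Y0.00
G1 X24.00 Y11.00
G1 X0.00 Y11.00
G1 X0.00 Y0.00
; layer 3
G0 Z13.50
G0 X0.00 Y0.00
G1 X24.00 Y0.00
G1 X24.00 Y11.00
G1 X0.00 Y11.00
G1 X0.00 Y0.00
; layer 4
G0 Z18.00
G0 X0.00 Y0.00
G1 X24.00 Y0.00
G1 X24.00 Y11.00
G1 X0.00 Y11.00
G1 X0.00 Y0.00
M2 ; end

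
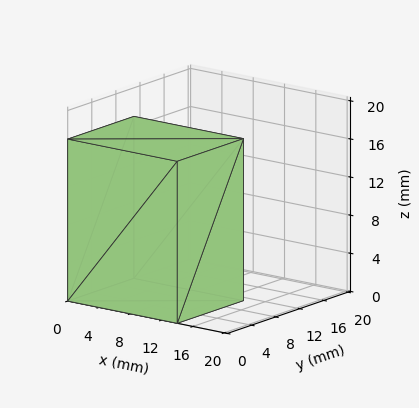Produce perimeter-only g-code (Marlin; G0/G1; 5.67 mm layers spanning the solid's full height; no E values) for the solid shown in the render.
Reading the render: the shape is a rectangular box, roughly 14 × 11 mm footprint and 17 mm tall (dimensions read to the nearest mm from the axis ticks). For the g-code, the solid's height is divided into equal slices at the stated Δz and each level perimeter traced with G1 moves after a G0 lift.

; perimeter-only toolpath
G21 ; units = mm
G90 ; absolute positioning
G28 ; home
; layer 1
G0 Z5.67
G0 X0.00 Y0.00
G1 X14.00 Y0.00
G1 X14.00 Y11.00
G1 X0.00 Y11.00
G1 X0.00 Y0.00
; layer 2
G0 Z11.33
G0 X0.00 Y0.00
G1 X14.00 Y0.00
G1 X14.00 Y11.00
G1 X0.00 Y11.00
G1 X0.00 Y0.00
; layer 3
G0 Z17.00
G0 X0.00 Y0.00
G1 X14.00 Y0.00
G1 X14.00 Y11.00
G1 X0.00 Y11.00
G1 X0.00 Y0.00
M2 ; end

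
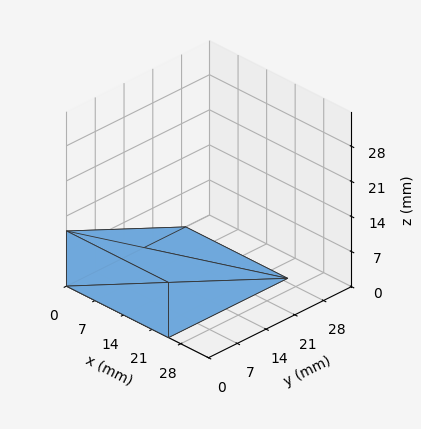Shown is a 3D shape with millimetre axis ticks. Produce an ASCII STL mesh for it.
Reading the render: the shape is a wedge (ramp): 25 × 29 mm base, rising to 11 mm along the y=0 edge and sloping linearly to z=0 at y=29 (dimensions read to the nearest mm from the axis ticks). For the STL, each face is triangulated and given an outward normal.

solid part
  facet normal 0.0000 0.0000 -1.0000
    outer loop
      vertex 25.000 29.000 0.000
      vertex 25.000 0.000 0.000
      vertex 0.000 0.000 0.000
    endloop
  endfacet
  facet normal 0.0000 0.0000 -1.0000
    outer loop
      vertex 0.000 29.000 0.000
      vertex 25.000 29.000 0.000
      vertex 0.000 0.000 0.000
    endloop
  endfacet
  facet normal 0.0000 -1.0000 0.0000
    outer loop
      vertex 0.000 0.000 0.000
      vertex 25.000 0.000 0.000
      vertex 25.000 0.000 11.000
    endloop
  endfacet
  facet normal 0.0000 -1.0000 0.0000
    outer loop
      vertex 0.000 0.000 0.000
      vertex 25.000 0.000 11.000
      vertex 0.000 0.000 11.000
    endloop
  endfacet
  facet normal 0.0000 0.3547 0.9350
    outer loop
      vertex 0.000 0.000 11.000
      vertex 25.000 0.000 11.000
      vertex 25.000 29.000 0.000
    endloop
  endfacet
  facet normal 0.0000 0.3547 0.9350
    outer loop
      vertex 0.000 0.000 11.000
      vertex 25.000 29.000 0.000
      vertex 0.000 29.000 0.000
    endloop
  endfacet
  facet normal -1.0000 0.0000 0.0000
    outer loop
      vertex 0.000 0.000 11.000
      vertex 0.000 29.000 0.000
      vertex 0.000 0.000 0.000
    endloop
  endfacet
  facet normal 1.0000 0.0000 0.0000
    outer loop
      vertex 25.000 0.000 0.000
      vertex 25.000 29.000 0.000
      vertex 25.000 0.000 11.000
    endloop
  endfacet
endsolid part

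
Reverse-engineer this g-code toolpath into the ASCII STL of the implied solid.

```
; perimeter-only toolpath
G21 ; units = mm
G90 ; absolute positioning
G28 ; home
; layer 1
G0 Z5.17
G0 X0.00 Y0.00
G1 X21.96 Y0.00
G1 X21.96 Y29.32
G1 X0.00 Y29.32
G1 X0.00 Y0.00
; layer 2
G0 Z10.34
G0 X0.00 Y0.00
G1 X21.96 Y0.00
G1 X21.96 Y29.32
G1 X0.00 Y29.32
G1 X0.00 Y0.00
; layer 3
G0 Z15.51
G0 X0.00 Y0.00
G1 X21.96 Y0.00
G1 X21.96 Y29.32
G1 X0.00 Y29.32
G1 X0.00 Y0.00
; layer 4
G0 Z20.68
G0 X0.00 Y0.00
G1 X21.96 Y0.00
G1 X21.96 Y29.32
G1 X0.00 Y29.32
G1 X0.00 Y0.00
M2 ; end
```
solid part
  facet normal 0.0000 0.0000 -1.0000
    outer loop
      vertex 21.96 29.32 0.00
      vertex 21.96 0.00 0.00
      vertex 0.00 0.00 0.00
    endloop
  endfacet
  facet normal 0.0000 0.0000 -1.0000
    outer loop
      vertex 0.00 29.32 0.00
      vertex 21.96 29.32 0.00
      vertex 0.00 0.00 0.00
    endloop
  endfacet
  facet normal 0.0000 0.0000 1.0000
    outer loop
      vertex 0.00 0.00 20.68
      vertex 21.96 0.00 20.68
      vertex 21.96 29.32 20.68
    endloop
  endfacet
  facet normal 0.0000 0.0000 1.0000
    outer loop
      vertex 0.00 0.00 20.68
      vertex 21.96 29.32 20.68
      vertex 0.00 29.32 20.68
    endloop
  endfacet
  facet normal 0.0000 -1.0000 0.0000
    outer loop
      vertex 0.00 0.00 0.00
      vertex 21.96 0.00 0.00
      vertex 21.96 0.00 20.68
    endloop
  endfacet
  facet normal 0.0000 -1.0000 0.0000
    outer loop
      vertex 0.00 0.00 0.00
      vertex 21.96 0.00 20.68
      vertex 0.00 0.00 20.68
    endloop
  endfacet
  facet normal 0.0000 1.0000 0.0000
    outer loop
      vertex 21.96 29.32 20.68
      vertex 21.96 29.32 0.00
      vertex 0.00 29.32 0.00
    endloop
  endfacet
  facet normal 0.0000 1.0000 0.0000
    outer loop
      vertex 0.00 29.32 20.68
      vertex 21.96 29.32 20.68
      vertex 0.00 29.32 0.00
    endloop
  endfacet
  facet normal -1.0000 0.0000 0.0000
    outer loop
      vertex 0.00 29.32 20.68
      vertex 0.00 29.32 0.00
      vertex 0.00 0.00 0.00
    endloop
  endfacet
  facet normal -1.0000 0.0000 0.0000
    outer loop
      vertex 0.00 0.00 20.68
      vertex 0.00 29.32 20.68
      vertex 0.00 0.00 0.00
    endloop
  endfacet
  facet normal 1.0000 0.0000 0.0000
    outer loop
      vertex 21.96 0.00 0.00
      vertex 21.96 29.32 0.00
      vertex 21.96 29.32 20.68
    endloop
  endfacet
  facet normal 1.0000 0.0000 0.0000
    outer loop
      vertex 21.96 0.00 0.00
      vertex 21.96 29.32 20.68
      vertex 21.96 0.00 20.68
    endloop
  endfacet
endsolid part

The G0 Z moves step by Δz≈5.17 mm. Every layer's G1 loop is the same polygon, so the solid is a straight extrusion of it from z=0 to z≈20.7. Closing with flat bottom and top caps and triangulating gives 12 facets — a rectangular box, roughly 22 × 29.3 mm footprint and 20.7 mm tall.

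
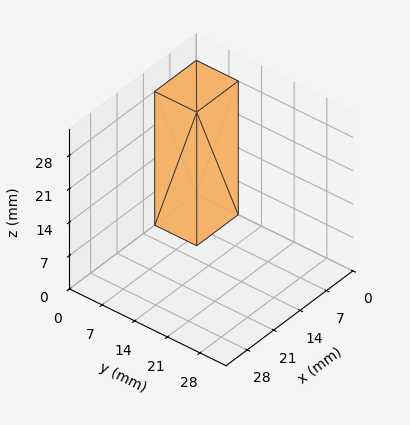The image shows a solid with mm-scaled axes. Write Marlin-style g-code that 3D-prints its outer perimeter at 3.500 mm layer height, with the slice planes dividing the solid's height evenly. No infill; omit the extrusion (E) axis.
Reading the render: the shape is a rectangular box, roughly 11 × 9 mm footprint and 28 mm tall (dimensions read to the nearest mm from the axis ticks). For the g-code, the solid's height is divided into equal slices at the stated Δz and each level perimeter traced with G1 moves after a G0 lift.

; perimeter-only toolpath
G21 ; units = mm
G90 ; absolute positioning
G28 ; home
; layer 1
G0 Z3.500
G0 X0.000 Y0.000
G1 X11.000 Y0.000
G1 X11.000 Y9.000
G1 X0.000 Y9.000
G1 X0.000 Y0.000
; layer 2
G0 Z7.000
G0 X0.000 Y0.000
G1 X11.000 Y0.000
G1 X11.000 Y9.000
G1 X0.000 Y9.000
G1 X0.000 Y0.000
; layer 3
G0 Z10.500
G0 X0.000 Y0.000
G1 X11.000 Y0.000
G1 X11.000 Y9.000
G1 X0.000 Y9.000
G1 X0.000 Y0.000
; layer 4
G0 Z14.000
G0 X0.000 Y0.000
G1 X11.000 Y0.000
G1 X11.000 Y9.000
G1 X0.000 Y9.000
G1 X0.000 Y0.000
; layer 5
G0 Z17.500
G0 X0.000 Y0.000
G1 X11.000 Y0.000
G1 X11.000 Y9.000
G1 X0.000 Y9.000
G1 X0.000 Y0.000
; layer 6
G0 Z21.000
G0 X0.000 Y0.000
G1 X11.000 Y0.000
G1 X11.000 Y9.000
G1 X0.000 Y9.000
G1 X0.000 Y0.000
; layer 7
G0 Z24.500
G0 X0.000 Y0.000
G1 X11.000 Y0.000
G1 X11.000 Y9.000
G1 X0.000 Y9.000
G1 X0.000 Y0.000
; layer 8
G0 Z28.000
G0 X0.000 Y0.000
G1 X11.000 Y0.000
G1 X11.000 Y9.000
G1 X0.000 Y9.000
G1 X0.000 Y0.000
M2 ; end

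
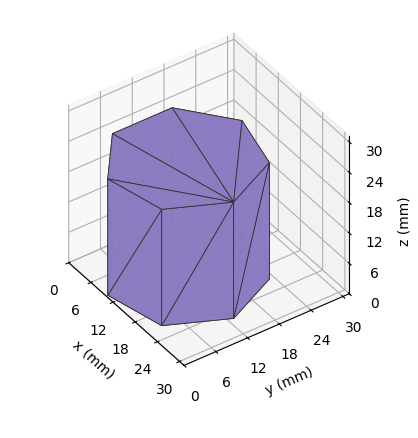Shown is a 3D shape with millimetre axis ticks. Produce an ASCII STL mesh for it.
Reading the render: the shape is a regular 7-sided prism (a cylinder approximated with 7 flat sides), circumscribed radius ≈ 13 mm, height ≈ 23 mm (dimensions read to the nearest mm from the axis ticks). For the STL, each face is triangulated and given an outward normal.

solid part
  facet normal 0.0000 0.0000 -1.0000
    outer loop
      vertex 10.107 25.674 0.000
      vertex 21.105 23.164 0.000
      vertex 26.000 13.000 0.000
    endloop
  endfacet
  facet normal 0.0000 0.0000 -1.0000
    outer loop
      vertex 1.287 18.640 0.000
      vertex 10.107 25.674 0.000
      vertex 26.000 13.000 0.000
    endloop
  endfacet
  facet normal 0.0000 0.0000 -1.0000
    outer loop
      vertex 1.287 7.360 0.000
      vertex 1.287 18.640 0.000
      vertex 26.000 13.000 0.000
    endloop
  endfacet
  facet normal 0.0000 0.0000 -1.0000
    outer loop
      vertex 10.107 0.326 0.000
      vertex 1.287 7.360 0.000
      vertex 26.000 13.000 0.000
    endloop
  endfacet
  facet normal 0.0000 0.0000 -1.0000
    outer loop
      vertex 21.105 2.836 0.000
      vertex 10.107 0.326 0.000
      vertex 26.000 13.000 0.000
    endloop
  endfacet
  facet normal 0.0000 0.0000 1.0000
    outer loop
      vertex 26.000 13.000 23.000
      vertex 21.105 23.164 23.000
      vertex 10.107 25.674 23.000
    endloop
  endfacet
  facet normal 0.0000 0.0000 1.0000
    outer loop
      vertex 26.000 13.000 23.000
      vertex 10.107 25.674 23.000
      vertex 1.287 18.640 23.000
    endloop
  endfacet
  facet normal 0.0000 0.0000 1.0000
    outer loop
      vertex 26.000 13.000 23.000
      vertex 1.287 18.640 23.000
      vertex 1.287 7.360 23.000
    endloop
  endfacet
  facet normal 0.0000 0.0000 1.0000
    outer loop
      vertex 26.000 13.000 23.000
      vertex 1.287 7.360 23.000
      vertex 10.107 0.326 23.000
    endloop
  endfacet
  facet normal 0.0000 0.0000 1.0000
    outer loop
      vertex 26.000 13.000 23.000
      vertex 10.107 0.326 23.000
      vertex 21.105 2.836 23.000
    endloop
  endfacet
  facet normal 0.9010 0.4339 0.0000
    outer loop
      vertex 26.000 13.000 0.000
      vertex 21.105 23.164 0.000
      vertex 21.105 23.164 23.000
    endloop
  endfacet
  facet normal 0.9010 0.4339 0.0000
    outer loop
      vertex 26.000 13.000 0.000
      vertex 21.105 23.164 23.000
      vertex 26.000 13.000 23.000
    endloop
  endfacet
  facet normal 0.2225 0.9749 0.0000
    outer loop
      vertex 21.105 23.164 0.000
      vertex 10.107 25.674 0.000
      vertex 10.107 25.674 23.000
    endloop
  endfacet
  facet normal 0.2225 0.9749 0.0000
    outer loop
      vertex 21.105 23.164 0.000
      vertex 10.107 25.674 23.000
      vertex 21.105 23.164 23.000
    endloop
  endfacet
  facet normal -0.6235 0.7818 0.0000
    outer loop
      vertex 10.107 25.674 0.000
      vertex 1.287 18.640 0.000
      vertex 1.287 18.640 23.000
    endloop
  endfacet
  facet normal -0.6235 0.7818 0.0000
    outer loop
      vertex 10.107 25.674 0.000
      vertex 1.287 18.640 23.000
      vertex 10.107 25.674 23.000
    endloop
  endfacet
  facet normal -1.0000 0.0000 0.0000
    outer loop
      vertex 1.287 18.640 0.000
      vertex 1.287 7.360 0.000
      vertex 1.287 7.360 23.000
    endloop
  endfacet
  facet normal -1.0000 0.0000 0.0000
    outer loop
      vertex 1.287 18.640 0.000
      vertex 1.287 7.360 23.000
      vertex 1.287 18.640 23.000
    endloop
  endfacet
  facet normal -0.6235 -0.7818 0.0000
    outer loop
      vertex 1.287 7.360 0.000
      vertex 10.107 0.326 0.000
      vertex 10.107 0.326 23.000
    endloop
  endfacet
  facet normal -0.6235 -0.7818 0.0000
    outer loop
      vertex 1.287 7.360 0.000
      vertex 10.107 0.326 23.000
      vertex 1.287 7.360 23.000
    endloop
  endfacet
  facet normal 0.2225 -0.9749 0.0000
    outer loop
      vertex 10.107 0.326 0.000
      vertex 21.105 2.836 0.000
      vertex 21.105 2.836 23.000
    endloop
  endfacet
  facet normal 0.2225 -0.9749 0.0000
    outer loop
      vertex 10.107 0.326 0.000
      vertex 21.105 2.836 23.000
      vertex 10.107 0.326 23.000
    endloop
  endfacet
  facet normal 0.9010 -0.4339 0.0000
    outer loop
      vertex 21.105 2.836 0.000
      vertex 26.000 13.000 0.000
      vertex 26.000 13.000 23.000
    endloop
  endfacet
  facet normal 0.9010 -0.4339 0.0000
    outer loop
      vertex 21.105 2.836 0.000
      vertex 26.000 13.000 23.000
      vertex 21.105 2.836 23.000
    endloop
  endfacet
endsolid part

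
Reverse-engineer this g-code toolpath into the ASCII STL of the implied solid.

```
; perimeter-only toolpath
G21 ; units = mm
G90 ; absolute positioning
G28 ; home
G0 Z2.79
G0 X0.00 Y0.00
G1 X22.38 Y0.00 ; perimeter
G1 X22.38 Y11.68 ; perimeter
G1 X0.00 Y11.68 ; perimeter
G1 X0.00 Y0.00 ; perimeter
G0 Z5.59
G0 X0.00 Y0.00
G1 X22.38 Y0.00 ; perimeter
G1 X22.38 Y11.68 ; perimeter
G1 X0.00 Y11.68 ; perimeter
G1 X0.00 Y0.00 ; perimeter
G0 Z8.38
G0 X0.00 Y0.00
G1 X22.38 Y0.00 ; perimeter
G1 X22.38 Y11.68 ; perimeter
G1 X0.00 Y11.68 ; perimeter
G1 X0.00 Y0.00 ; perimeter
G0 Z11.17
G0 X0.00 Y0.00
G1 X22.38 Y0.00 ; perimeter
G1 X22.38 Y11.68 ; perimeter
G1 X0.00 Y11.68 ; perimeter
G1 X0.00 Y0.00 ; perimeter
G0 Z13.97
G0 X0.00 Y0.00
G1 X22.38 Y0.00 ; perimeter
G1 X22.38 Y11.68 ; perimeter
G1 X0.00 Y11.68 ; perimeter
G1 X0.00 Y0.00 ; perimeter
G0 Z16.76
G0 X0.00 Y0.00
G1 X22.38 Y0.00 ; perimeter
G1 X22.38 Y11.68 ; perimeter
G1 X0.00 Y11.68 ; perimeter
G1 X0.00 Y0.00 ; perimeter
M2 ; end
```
solid part
  facet normal 0.0000 0.0000 -1.0000
    outer loop
      vertex 22.38 11.68 0.00
      vertex 22.38 0.00 0.00
      vertex 0.00 0.00 0.00
    endloop
  endfacet
  facet normal 0.0000 0.0000 -1.0000
    outer loop
      vertex 0.00 11.68 0.00
      vertex 22.38 11.68 0.00
      vertex 0.00 0.00 0.00
    endloop
  endfacet
  facet normal 0.0000 0.0000 1.0000
    outer loop
      vertex 0.00 0.00 16.76
      vertex 22.38 0.00 16.76
      vertex 22.38 11.68 16.76
    endloop
  endfacet
  facet normal 0.0000 0.0000 1.0000
    outer loop
      vertex 0.00 0.00 16.76
      vertex 22.38 11.68 16.76
      vertex 0.00 11.68 16.76
    endloop
  endfacet
  facet normal 0.0000 -1.0000 0.0000
    outer loop
      vertex 0.00 0.00 0.00
      vertex 22.38 0.00 0.00
      vertex 22.38 0.00 16.76
    endloop
  endfacet
  facet normal 0.0000 -1.0000 0.0000
    outer loop
      vertex 0.00 0.00 0.00
      vertex 22.38 0.00 16.76
      vertex 0.00 0.00 16.76
    endloop
  endfacet
  facet normal 0.0000 1.0000 0.0000
    outer loop
      vertex 22.38 11.68 16.76
      vertex 22.38 11.68 0.00
      vertex 0.00 11.68 0.00
    endloop
  endfacet
  facet normal 0.0000 1.0000 0.0000
    outer loop
      vertex 0.00 11.68 16.76
      vertex 22.38 11.68 16.76
      vertex 0.00 11.68 0.00
    endloop
  endfacet
  facet normal -1.0000 0.0000 0.0000
    outer loop
      vertex 0.00 11.68 16.76
      vertex 0.00 11.68 0.00
      vertex 0.00 0.00 0.00
    endloop
  endfacet
  facet normal -1.0000 0.0000 0.0000
    outer loop
      vertex 0.00 0.00 16.76
      vertex 0.00 11.68 16.76
      vertex 0.00 0.00 0.00
    endloop
  endfacet
  facet normal 1.0000 0.0000 0.0000
    outer loop
      vertex 22.38 0.00 0.00
      vertex 22.38 11.68 0.00
      vertex 22.38 11.68 16.76
    endloop
  endfacet
  facet normal 1.0000 0.0000 0.0000
    outer loop
      vertex 22.38 0.00 0.00
      vertex 22.38 11.68 16.76
      vertex 22.38 0.00 16.76
    endloop
  endfacet
endsolid part

The G0 Z moves step by Δz≈2.79 mm. Every layer's G1 loop is the same polygon, so the solid is a straight extrusion of it from z=0 to z≈16.8. Closing with flat bottom and top caps and triangulating gives 12 facets — a rectangular box, roughly 22.4 × 11.7 mm footprint and 16.8 mm tall.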